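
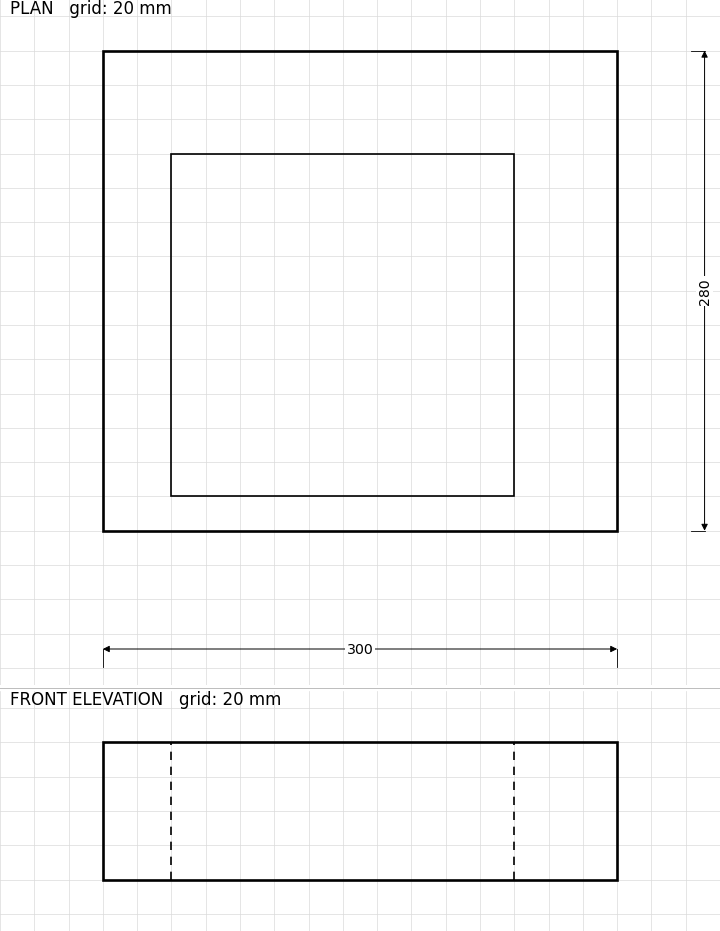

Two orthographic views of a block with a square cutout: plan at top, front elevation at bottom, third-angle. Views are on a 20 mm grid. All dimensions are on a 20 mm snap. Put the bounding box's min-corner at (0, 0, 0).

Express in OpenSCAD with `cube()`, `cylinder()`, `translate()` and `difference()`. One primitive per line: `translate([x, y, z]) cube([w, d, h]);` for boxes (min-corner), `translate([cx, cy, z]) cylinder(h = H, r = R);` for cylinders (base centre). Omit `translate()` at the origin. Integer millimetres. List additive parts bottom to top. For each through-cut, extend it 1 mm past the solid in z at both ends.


difference() {
  cube([300, 280, 80]);
  translate([40, 20, -1]) cube([200, 200, 82]);
}


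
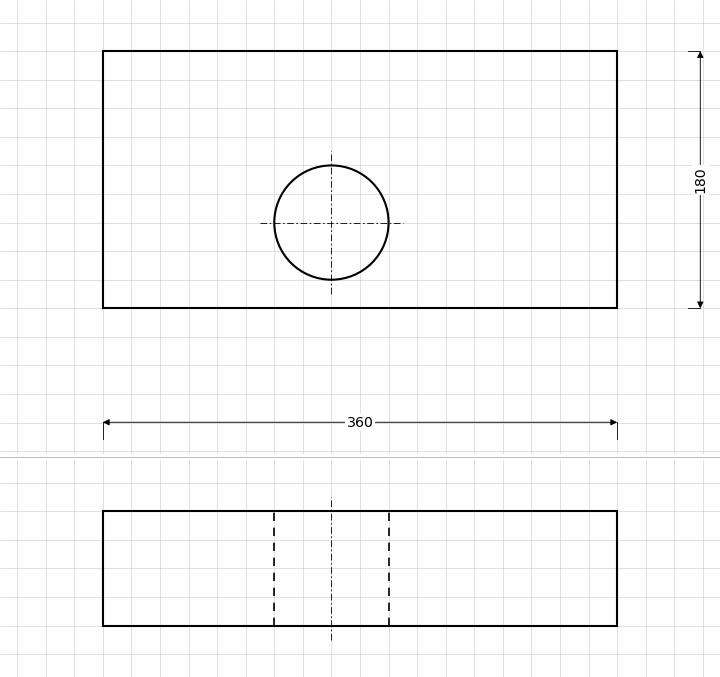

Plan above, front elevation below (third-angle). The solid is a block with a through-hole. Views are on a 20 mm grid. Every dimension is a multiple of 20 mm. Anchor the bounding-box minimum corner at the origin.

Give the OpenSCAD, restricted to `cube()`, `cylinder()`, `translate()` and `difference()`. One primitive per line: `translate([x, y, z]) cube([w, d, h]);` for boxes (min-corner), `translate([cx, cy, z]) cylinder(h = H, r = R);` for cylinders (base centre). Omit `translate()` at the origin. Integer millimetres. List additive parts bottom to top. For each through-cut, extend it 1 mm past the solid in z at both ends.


difference() {
  cube([360, 180, 80]);
  translate([160, 60, -1]) cylinder(h = 82, r = 40);
}


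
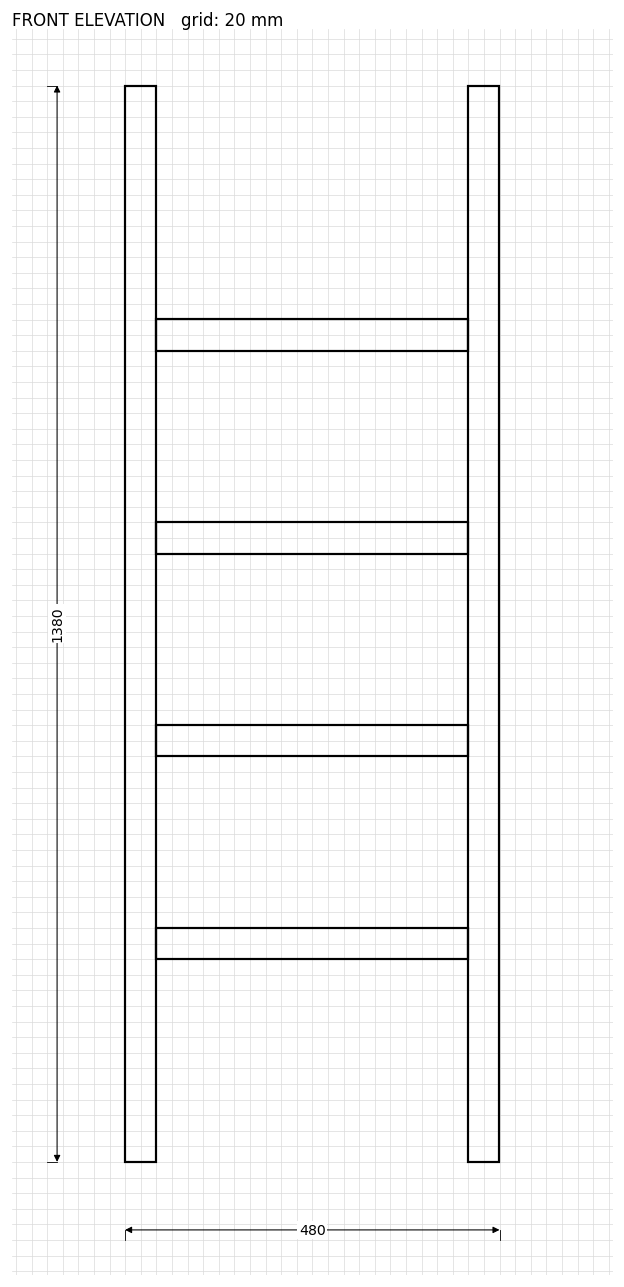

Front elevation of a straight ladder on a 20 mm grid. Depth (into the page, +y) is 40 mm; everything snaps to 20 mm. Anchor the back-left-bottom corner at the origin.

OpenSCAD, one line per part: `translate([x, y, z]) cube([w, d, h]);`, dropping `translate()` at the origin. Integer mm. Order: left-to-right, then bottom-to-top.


cube([40, 40, 1380]);
translate([40, 0, 260]) cube([400, 40, 40]);
translate([40, 0, 520]) cube([400, 40, 40]);
translate([40, 0, 780]) cube([400, 40, 40]);
translate([40, 0, 1040]) cube([400, 40, 40]);
translate([440, 0, 0]) cube([40, 40, 1380]);


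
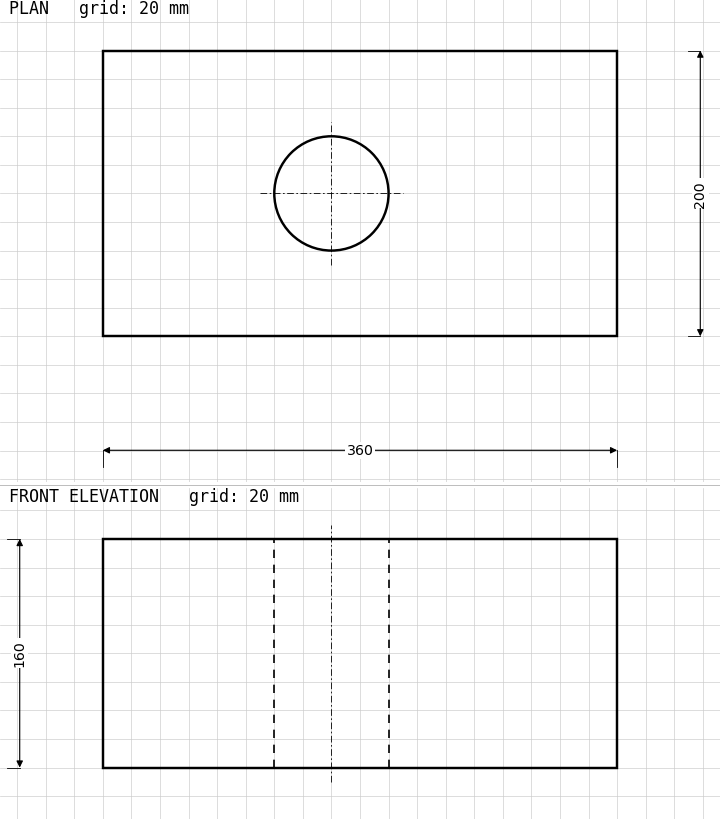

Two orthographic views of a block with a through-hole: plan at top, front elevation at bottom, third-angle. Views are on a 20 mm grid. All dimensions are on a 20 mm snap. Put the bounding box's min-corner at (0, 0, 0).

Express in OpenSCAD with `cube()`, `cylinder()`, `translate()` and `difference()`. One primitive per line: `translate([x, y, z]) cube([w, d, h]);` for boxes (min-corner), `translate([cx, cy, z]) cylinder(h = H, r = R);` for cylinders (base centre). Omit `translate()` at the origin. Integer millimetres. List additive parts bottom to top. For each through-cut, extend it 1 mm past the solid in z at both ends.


difference() {
  cube([360, 200, 160]);
  translate([160, 100, -1]) cylinder(h = 162, r = 40);
}


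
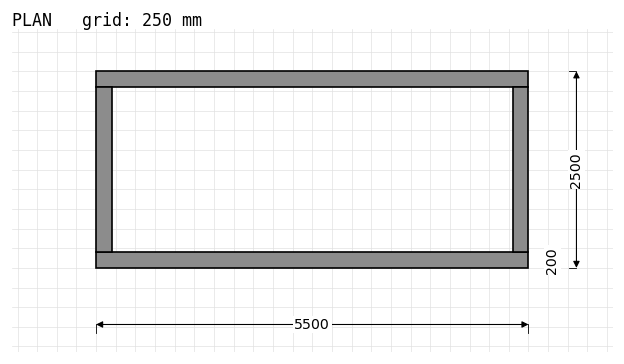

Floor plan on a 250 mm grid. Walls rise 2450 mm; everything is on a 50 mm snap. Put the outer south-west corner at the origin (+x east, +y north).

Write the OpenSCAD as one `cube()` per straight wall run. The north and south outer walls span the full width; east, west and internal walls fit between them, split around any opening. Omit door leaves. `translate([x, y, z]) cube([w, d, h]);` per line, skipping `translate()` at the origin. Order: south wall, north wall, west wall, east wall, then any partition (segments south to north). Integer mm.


cube([5500, 200, 2450]);
translate([0, 2300, 0]) cube([5500, 200, 2450]);
translate([0, 200, 0]) cube([200, 2100, 2450]);
translate([5300, 200, 0]) cube([200, 2100, 2450]);


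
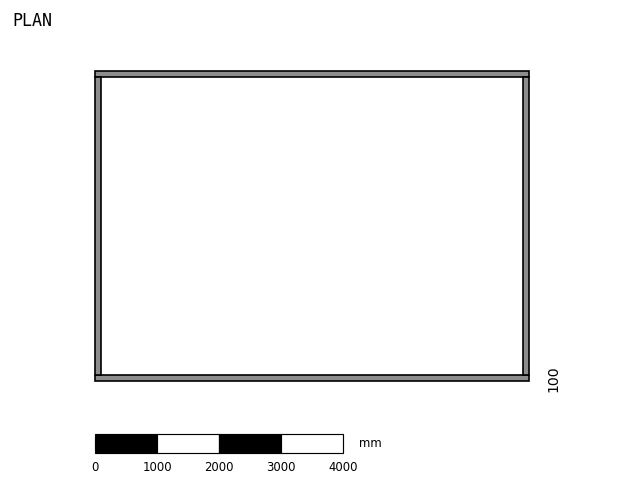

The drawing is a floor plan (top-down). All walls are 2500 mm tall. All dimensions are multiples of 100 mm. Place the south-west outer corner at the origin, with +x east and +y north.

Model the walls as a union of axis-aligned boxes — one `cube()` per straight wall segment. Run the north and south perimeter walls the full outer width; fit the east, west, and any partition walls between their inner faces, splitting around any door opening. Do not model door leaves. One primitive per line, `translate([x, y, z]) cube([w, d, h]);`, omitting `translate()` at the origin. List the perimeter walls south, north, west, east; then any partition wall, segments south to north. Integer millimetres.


cube([7000, 100, 2500]);
translate([0, 4900, 0]) cube([7000, 100, 2500]);
translate([0, 100, 0]) cube([100, 4800, 2500]);
translate([6900, 100, 0]) cube([100, 4800, 2500]);


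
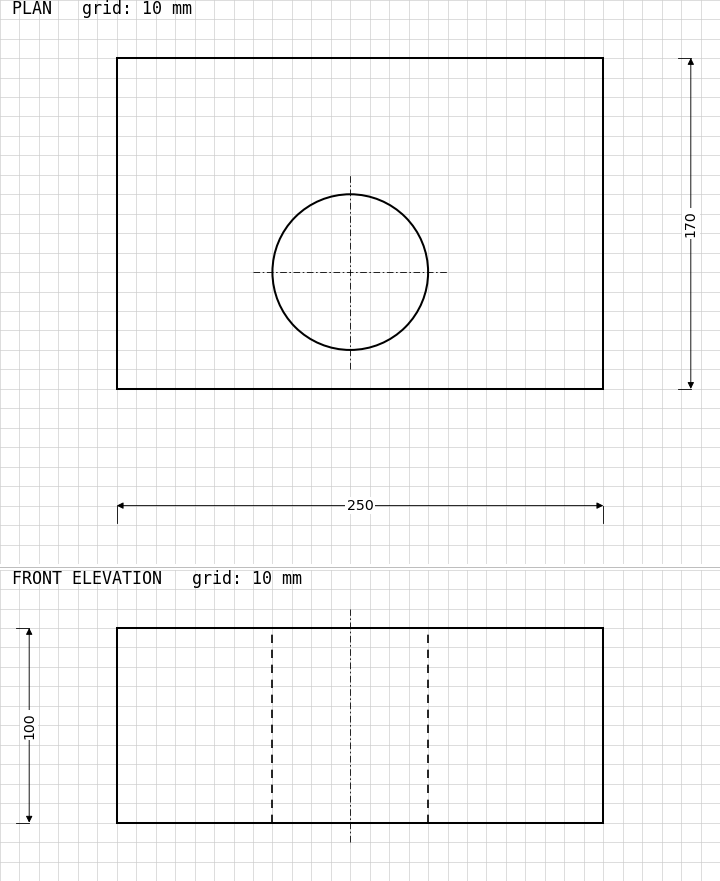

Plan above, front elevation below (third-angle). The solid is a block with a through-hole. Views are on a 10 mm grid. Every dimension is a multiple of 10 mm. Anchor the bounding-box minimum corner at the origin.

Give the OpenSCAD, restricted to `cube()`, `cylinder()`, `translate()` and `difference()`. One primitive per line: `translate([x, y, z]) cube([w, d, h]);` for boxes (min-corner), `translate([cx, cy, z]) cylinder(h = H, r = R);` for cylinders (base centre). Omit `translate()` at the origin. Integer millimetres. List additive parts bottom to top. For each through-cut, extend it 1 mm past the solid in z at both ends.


difference() {
  cube([250, 170, 100]);
  translate([120, 60, -1]) cylinder(h = 102, r = 40);
}


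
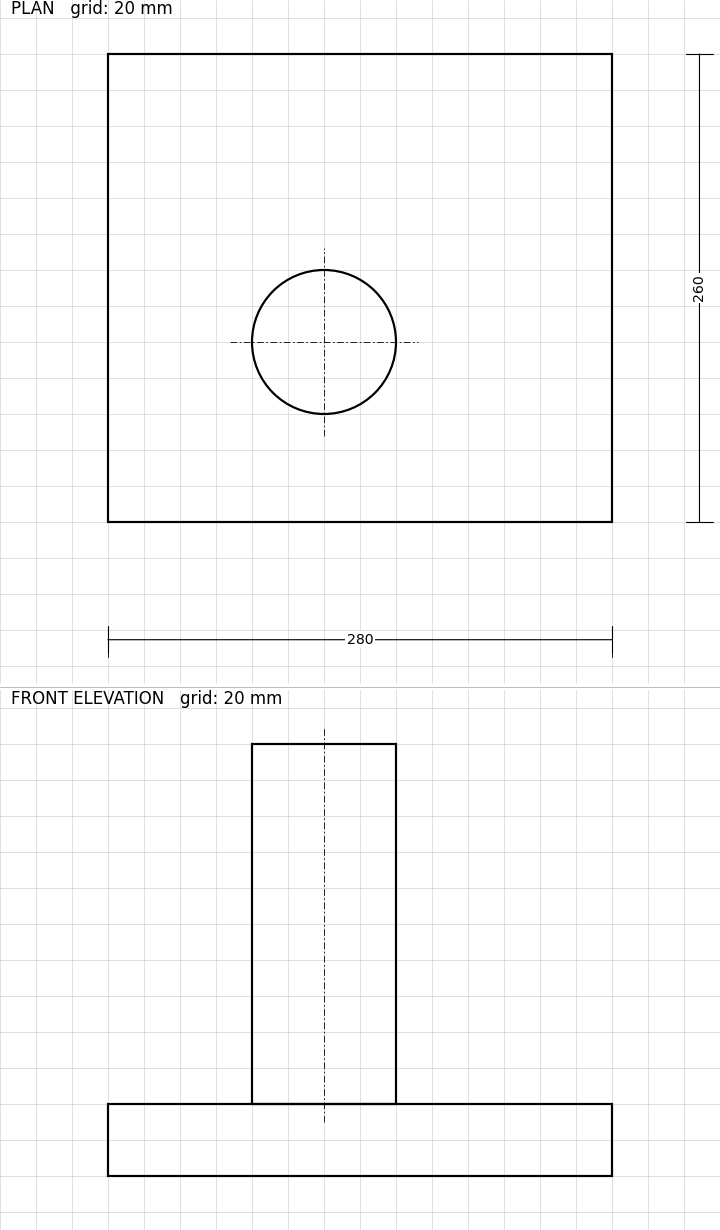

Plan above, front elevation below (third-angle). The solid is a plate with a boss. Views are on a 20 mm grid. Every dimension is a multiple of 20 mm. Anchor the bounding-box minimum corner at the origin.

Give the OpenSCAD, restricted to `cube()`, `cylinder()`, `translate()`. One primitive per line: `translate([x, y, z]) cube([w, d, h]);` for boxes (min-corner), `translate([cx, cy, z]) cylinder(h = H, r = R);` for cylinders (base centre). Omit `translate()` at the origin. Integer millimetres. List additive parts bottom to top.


cube([280, 260, 40]);
translate([120, 100, 40]) cylinder(h = 200, r = 40);


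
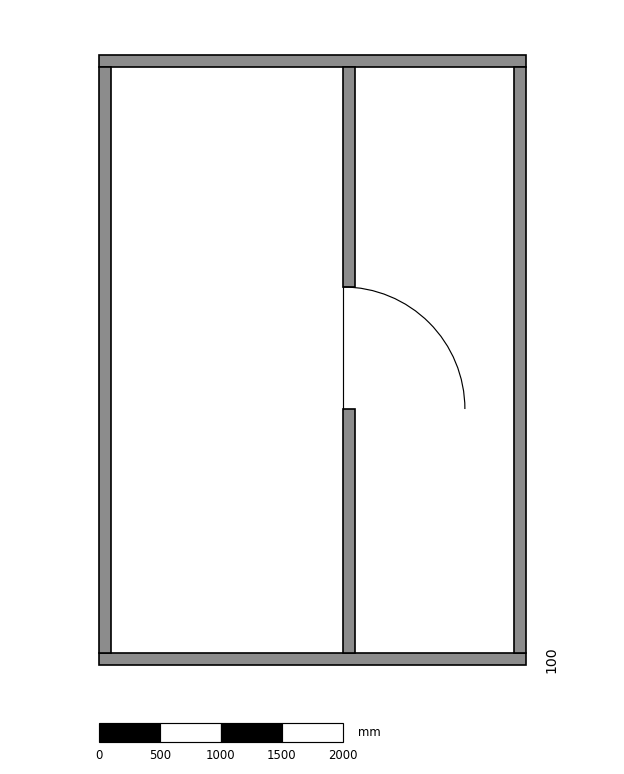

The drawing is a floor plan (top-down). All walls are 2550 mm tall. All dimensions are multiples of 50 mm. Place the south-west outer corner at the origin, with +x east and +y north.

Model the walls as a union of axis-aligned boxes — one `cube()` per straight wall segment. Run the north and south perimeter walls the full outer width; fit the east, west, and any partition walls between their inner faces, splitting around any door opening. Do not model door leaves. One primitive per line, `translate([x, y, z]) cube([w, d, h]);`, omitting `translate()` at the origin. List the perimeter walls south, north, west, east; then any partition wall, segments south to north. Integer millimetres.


cube([3500, 100, 2550]);
translate([0, 4900, 0]) cube([3500, 100, 2550]);
translate([0, 100, 0]) cube([100, 4800, 2550]);
translate([3400, 100, 0]) cube([100, 4800, 2550]);
translate([2000, 100, 0]) cube([100, 2000, 2550]);
translate([2000, 3100, 0]) cube([100, 1800, 2550]);


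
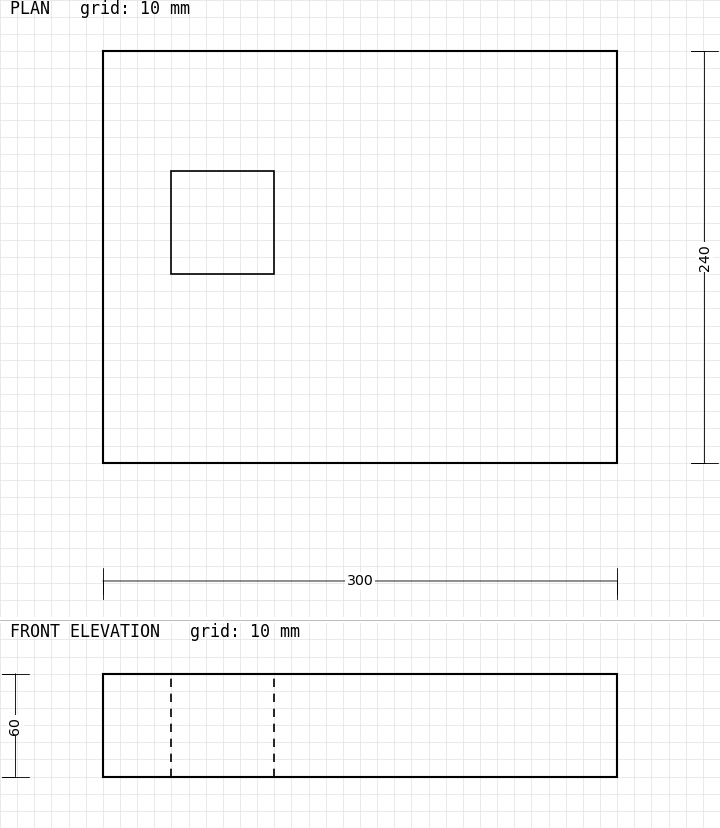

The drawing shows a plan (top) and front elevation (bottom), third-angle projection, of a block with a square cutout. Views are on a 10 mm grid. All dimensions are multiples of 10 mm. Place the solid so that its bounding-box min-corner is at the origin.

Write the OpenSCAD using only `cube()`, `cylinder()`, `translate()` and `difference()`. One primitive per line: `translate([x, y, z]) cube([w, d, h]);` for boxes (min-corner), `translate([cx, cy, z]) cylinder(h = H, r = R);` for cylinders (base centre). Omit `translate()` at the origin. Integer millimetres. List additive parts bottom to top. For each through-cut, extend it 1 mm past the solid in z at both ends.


difference() {
  cube([300, 240, 60]);
  translate([40, 110, -1]) cube([60, 60, 62]);
}


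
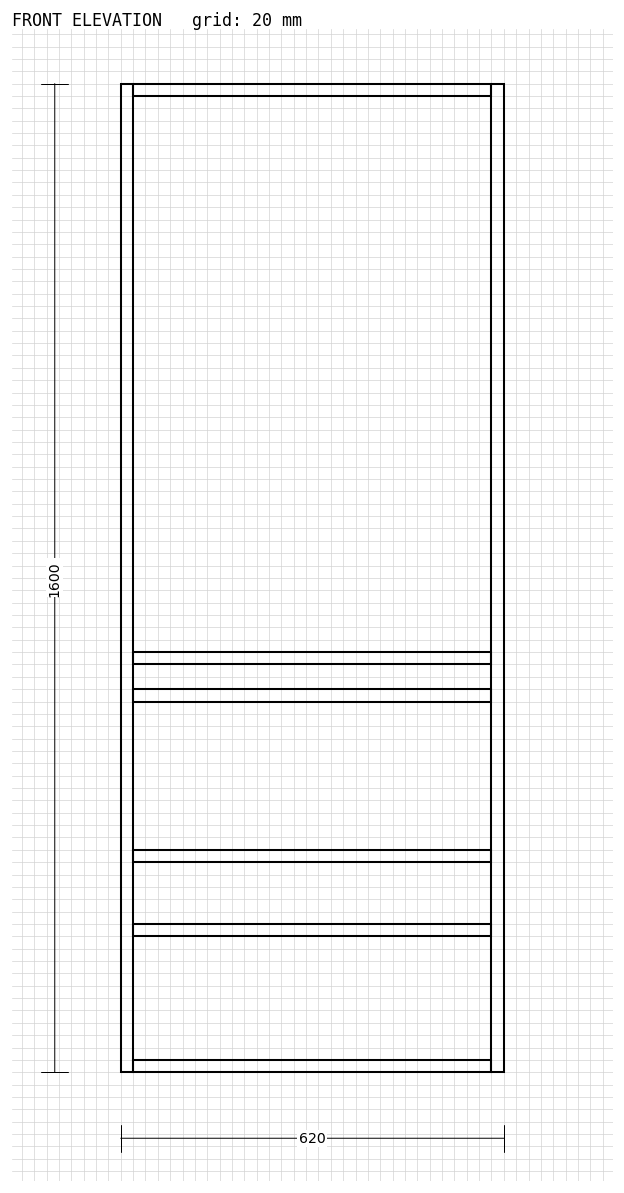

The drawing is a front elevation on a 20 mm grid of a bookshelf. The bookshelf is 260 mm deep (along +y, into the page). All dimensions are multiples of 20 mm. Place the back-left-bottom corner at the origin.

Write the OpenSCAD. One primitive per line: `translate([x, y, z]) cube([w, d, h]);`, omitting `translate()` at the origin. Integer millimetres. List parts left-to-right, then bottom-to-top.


cube([20, 260, 1600]);
translate([20, 0, 0]) cube([580, 260, 20]);
translate([20, 0, 220]) cube([580, 260, 20]);
translate([20, 0, 340]) cube([580, 260, 20]);
translate([20, 0, 600]) cube([580, 260, 20]);
translate([20, 0, 660]) cube([580, 260, 20]);
translate([20, 0, 1580]) cube([580, 260, 20]);
translate([600, 0, 0]) cube([20, 260, 1600]);


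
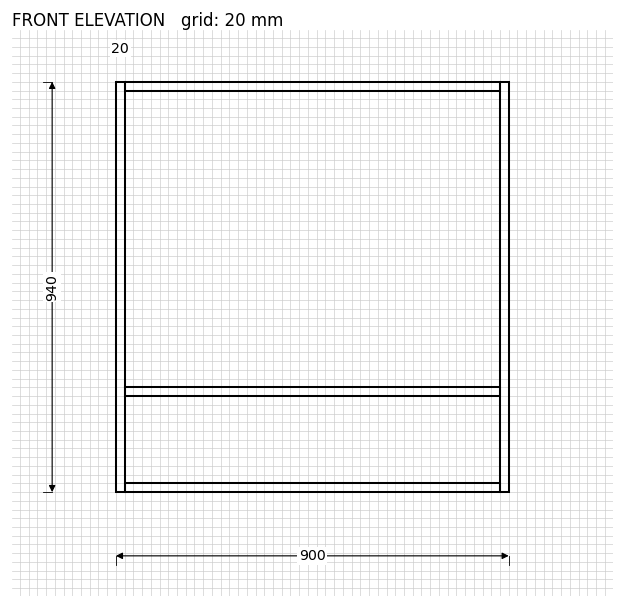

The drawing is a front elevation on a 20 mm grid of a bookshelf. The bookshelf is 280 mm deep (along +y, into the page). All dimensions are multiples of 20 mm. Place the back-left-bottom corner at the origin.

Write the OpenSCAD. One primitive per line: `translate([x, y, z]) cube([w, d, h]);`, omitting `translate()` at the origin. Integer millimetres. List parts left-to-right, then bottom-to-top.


cube([20, 280, 940]);
translate([20, 0, 0]) cube([860, 280, 20]);
translate([20, 0, 220]) cube([860, 280, 20]);
translate([20, 0, 920]) cube([860, 280, 20]);
translate([880, 0, 0]) cube([20, 280, 940]);


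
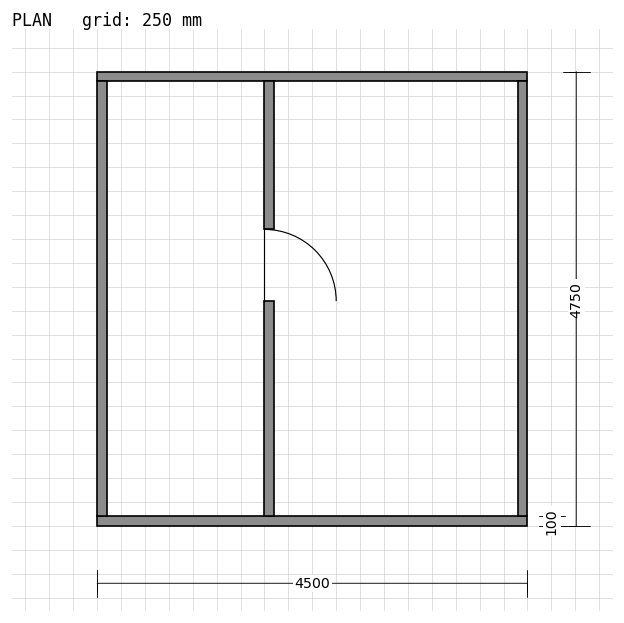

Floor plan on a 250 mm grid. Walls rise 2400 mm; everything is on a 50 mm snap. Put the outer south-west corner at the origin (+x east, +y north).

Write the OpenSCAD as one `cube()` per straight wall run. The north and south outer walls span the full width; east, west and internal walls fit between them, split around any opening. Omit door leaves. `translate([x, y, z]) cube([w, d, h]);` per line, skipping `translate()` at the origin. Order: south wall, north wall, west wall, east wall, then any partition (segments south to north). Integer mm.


cube([4500, 100, 2400]);
translate([0, 4650, 0]) cube([4500, 100, 2400]);
translate([0, 100, 0]) cube([100, 4550, 2400]);
translate([4400, 100, 0]) cube([100, 4550, 2400]);
translate([1750, 100, 0]) cube([100, 2250, 2400]);
translate([1750, 3100, 0]) cube([100, 1550, 2400]);


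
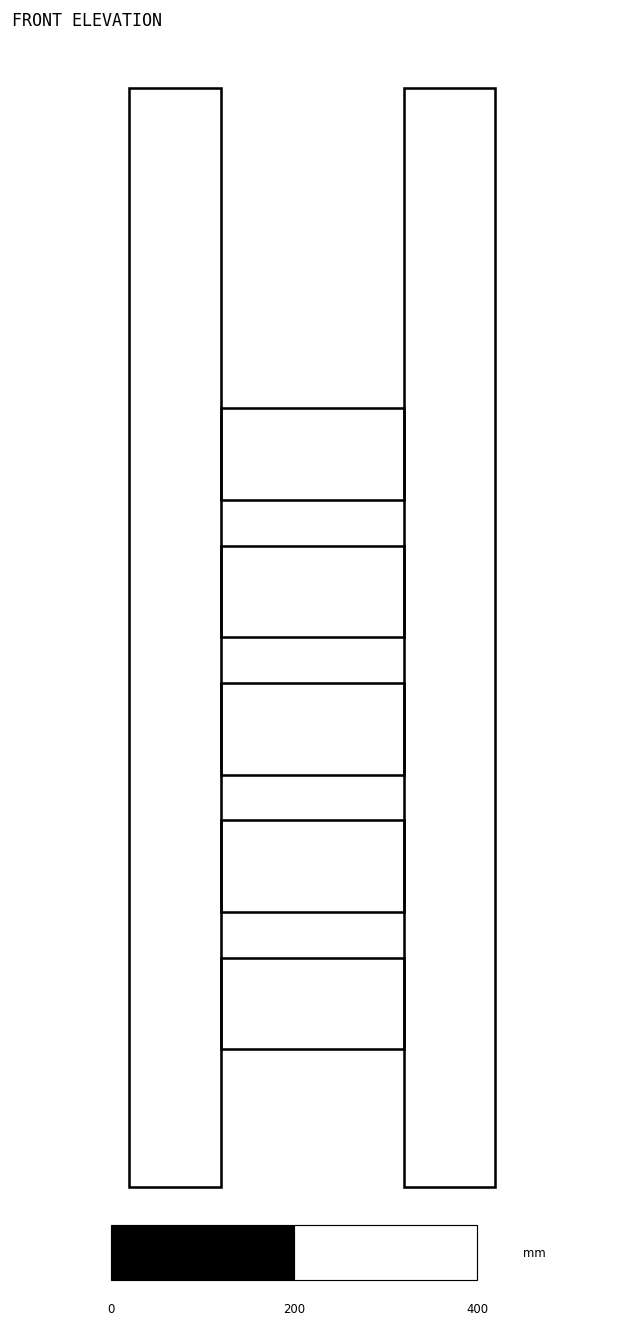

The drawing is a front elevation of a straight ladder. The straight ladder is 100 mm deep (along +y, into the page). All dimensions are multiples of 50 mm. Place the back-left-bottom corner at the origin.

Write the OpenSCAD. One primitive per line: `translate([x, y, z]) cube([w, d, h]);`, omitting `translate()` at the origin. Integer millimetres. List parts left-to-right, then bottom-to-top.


cube([100, 100, 1200]);
translate([100, 0, 150]) cube([200, 100, 100]);
translate([100, 0, 300]) cube([200, 100, 100]);
translate([100, 0, 450]) cube([200, 100, 100]);
translate([100, 0, 600]) cube([200, 100, 100]);
translate([100, 0, 750]) cube([200, 100, 100]);
translate([300, 0, 0]) cube([100, 100, 1200]);


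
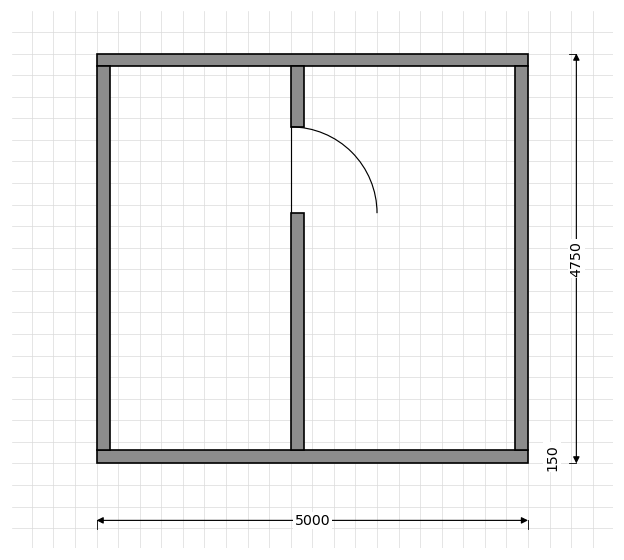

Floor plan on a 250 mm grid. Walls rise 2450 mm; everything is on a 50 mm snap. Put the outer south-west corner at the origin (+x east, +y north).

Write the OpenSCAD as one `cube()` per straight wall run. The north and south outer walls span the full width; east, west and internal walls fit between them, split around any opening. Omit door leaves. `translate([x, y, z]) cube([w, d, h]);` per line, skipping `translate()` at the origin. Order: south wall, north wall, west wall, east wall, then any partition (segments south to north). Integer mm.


cube([5000, 150, 2450]);
translate([0, 4600, 0]) cube([5000, 150, 2450]);
translate([0, 150, 0]) cube([150, 4450, 2450]);
translate([4850, 150, 0]) cube([150, 4450, 2450]);
translate([2250, 150, 0]) cube([150, 2750, 2450]);
translate([2250, 3900, 0]) cube([150, 700, 2450]);


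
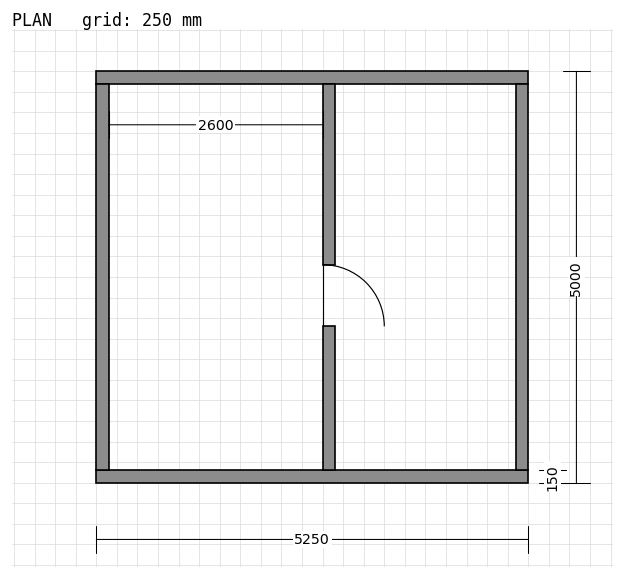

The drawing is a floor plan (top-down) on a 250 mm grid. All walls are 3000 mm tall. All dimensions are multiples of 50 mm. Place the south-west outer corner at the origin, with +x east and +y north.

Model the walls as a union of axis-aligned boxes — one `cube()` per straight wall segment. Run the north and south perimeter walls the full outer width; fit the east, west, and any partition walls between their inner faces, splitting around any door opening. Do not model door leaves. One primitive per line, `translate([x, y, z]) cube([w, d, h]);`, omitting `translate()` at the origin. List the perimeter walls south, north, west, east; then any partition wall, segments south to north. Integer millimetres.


cube([5250, 150, 3000]);
translate([0, 4850, 0]) cube([5250, 150, 3000]);
translate([0, 150, 0]) cube([150, 4700, 3000]);
translate([5100, 150, 0]) cube([150, 4700, 3000]);
translate([2750, 150, 0]) cube([150, 1750, 3000]);
translate([2750, 2650, 0]) cube([150, 2200, 3000]);


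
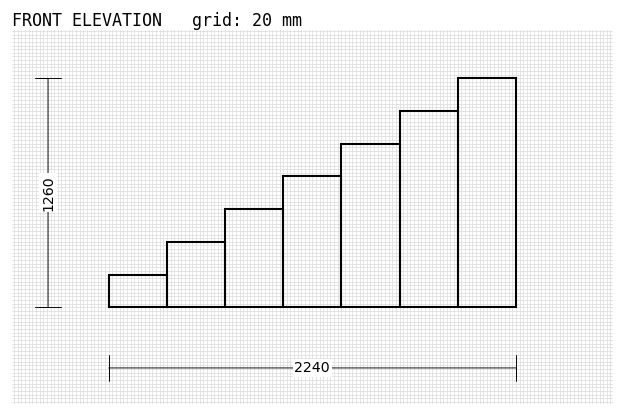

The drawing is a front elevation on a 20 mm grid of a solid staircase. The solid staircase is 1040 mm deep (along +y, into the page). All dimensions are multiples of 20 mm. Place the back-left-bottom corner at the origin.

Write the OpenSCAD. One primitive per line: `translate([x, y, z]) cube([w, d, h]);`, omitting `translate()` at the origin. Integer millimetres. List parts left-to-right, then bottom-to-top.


cube([320, 1040, 180]);
translate([320, 0, 0]) cube([320, 1040, 360]);
translate([640, 0, 0]) cube([320, 1040, 540]);
translate([960, 0, 0]) cube([320, 1040, 720]);
translate([1280, 0, 0]) cube([320, 1040, 900]);
translate([1600, 0, 0]) cube([320, 1040, 1080]);
translate([1920, 0, 0]) cube([320, 1040, 1260]);


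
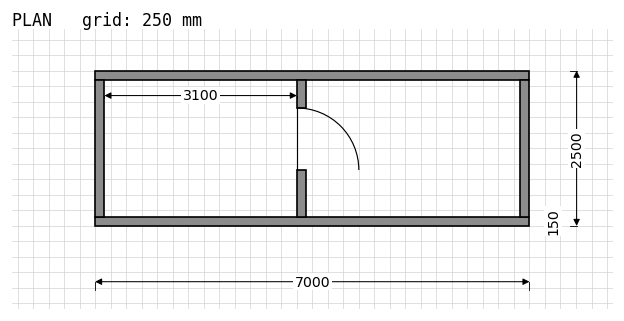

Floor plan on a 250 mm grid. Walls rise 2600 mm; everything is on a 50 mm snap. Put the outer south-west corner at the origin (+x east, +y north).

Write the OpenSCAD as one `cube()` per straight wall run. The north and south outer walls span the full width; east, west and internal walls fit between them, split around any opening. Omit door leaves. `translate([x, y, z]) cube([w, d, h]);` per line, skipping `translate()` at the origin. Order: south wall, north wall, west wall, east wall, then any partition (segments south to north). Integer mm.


cube([7000, 150, 2600]);
translate([0, 2350, 0]) cube([7000, 150, 2600]);
translate([0, 150, 0]) cube([150, 2200, 2600]);
translate([6850, 150, 0]) cube([150, 2200, 2600]);
translate([3250, 150, 0]) cube([150, 750, 2600]);
translate([3250, 1900, 0]) cube([150, 450, 2600]);


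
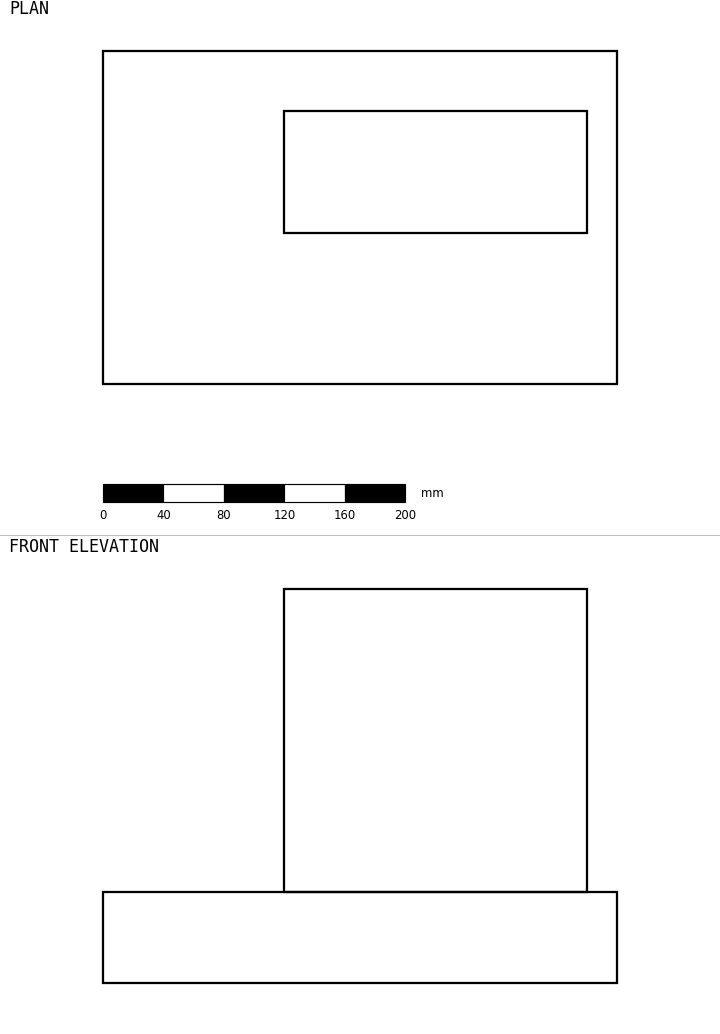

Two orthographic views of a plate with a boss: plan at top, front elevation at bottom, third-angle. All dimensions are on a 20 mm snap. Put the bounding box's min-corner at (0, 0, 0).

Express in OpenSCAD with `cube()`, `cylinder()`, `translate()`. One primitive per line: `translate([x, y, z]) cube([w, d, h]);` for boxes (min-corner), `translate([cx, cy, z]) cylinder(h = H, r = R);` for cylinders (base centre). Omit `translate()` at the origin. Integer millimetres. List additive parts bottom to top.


cube([340, 220, 60]);
translate([120, 100, 60]) cube([200, 80, 200]);


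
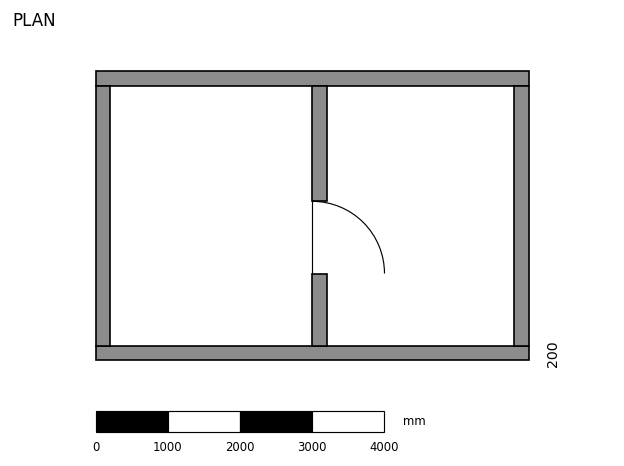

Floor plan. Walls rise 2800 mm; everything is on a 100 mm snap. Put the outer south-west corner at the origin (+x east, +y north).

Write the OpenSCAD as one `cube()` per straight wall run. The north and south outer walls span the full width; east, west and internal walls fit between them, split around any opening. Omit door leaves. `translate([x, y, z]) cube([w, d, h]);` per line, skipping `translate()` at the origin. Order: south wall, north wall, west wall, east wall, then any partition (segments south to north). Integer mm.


cube([6000, 200, 2800]);
translate([0, 3800, 0]) cube([6000, 200, 2800]);
translate([0, 200, 0]) cube([200, 3600, 2800]);
translate([5800, 200, 0]) cube([200, 3600, 2800]);
translate([3000, 200, 0]) cube([200, 1000, 2800]);
translate([3000, 2200, 0]) cube([200, 1600, 2800]);


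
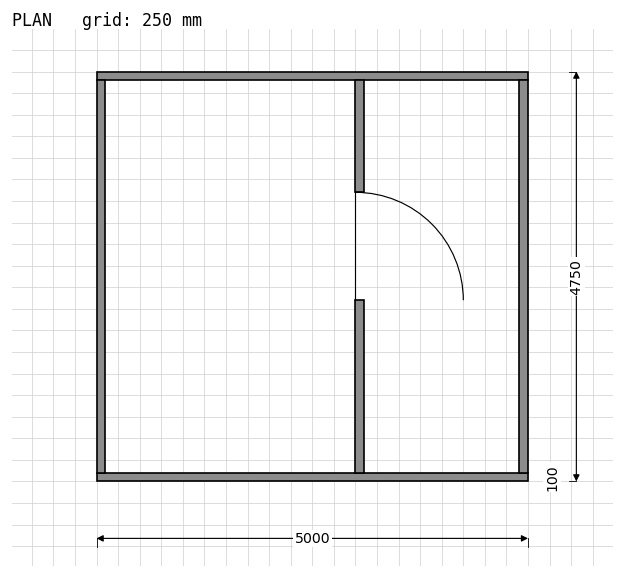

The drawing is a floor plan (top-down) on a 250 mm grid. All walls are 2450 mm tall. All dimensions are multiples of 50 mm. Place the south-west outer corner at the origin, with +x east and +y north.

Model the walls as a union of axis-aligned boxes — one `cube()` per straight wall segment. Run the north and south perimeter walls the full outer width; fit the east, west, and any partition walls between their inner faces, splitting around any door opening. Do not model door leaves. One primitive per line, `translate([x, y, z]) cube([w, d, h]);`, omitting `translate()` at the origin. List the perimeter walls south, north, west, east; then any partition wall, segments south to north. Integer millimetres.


cube([5000, 100, 2450]);
translate([0, 4650, 0]) cube([5000, 100, 2450]);
translate([0, 100, 0]) cube([100, 4550, 2450]);
translate([4900, 100, 0]) cube([100, 4550, 2450]);
translate([3000, 100, 0]) cube([100, 2000, 2450]);
translate([3000, 3350, 0]) cube([100, 1300, 2450]);


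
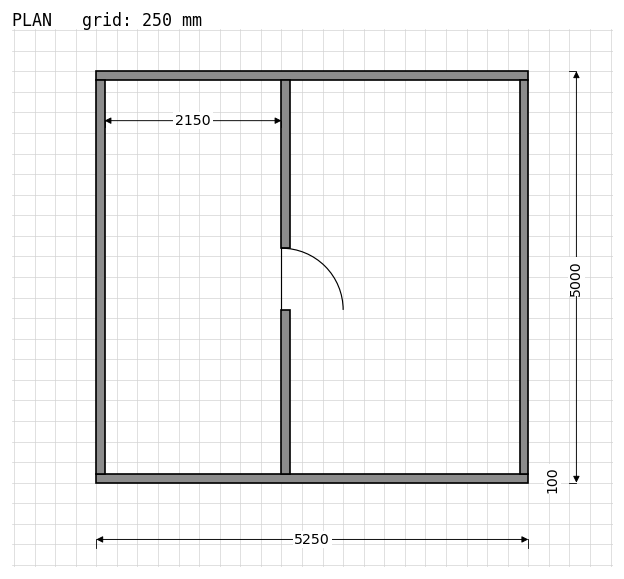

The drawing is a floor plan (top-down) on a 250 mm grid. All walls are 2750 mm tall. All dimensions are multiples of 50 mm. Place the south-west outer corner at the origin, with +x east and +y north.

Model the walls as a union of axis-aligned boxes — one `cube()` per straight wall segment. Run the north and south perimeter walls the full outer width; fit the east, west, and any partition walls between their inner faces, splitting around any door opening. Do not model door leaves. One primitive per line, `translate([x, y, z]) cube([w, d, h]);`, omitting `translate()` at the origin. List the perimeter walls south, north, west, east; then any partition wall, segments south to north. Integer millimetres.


cube([5250, 100, 2750]);
translate([0, 4900, 0]) cube([5250, 100, 2750]);
translate([0, 100, 0]) cube([100, 4800, 2750]);
translate([5150, 100, 0]) cube([100, 4800, 2750]);
translate([2250, 100, 0]) cube([100, 2000, 2750]);
translate([2250, 2850, 0]) cube([100, 2050, 2750]);


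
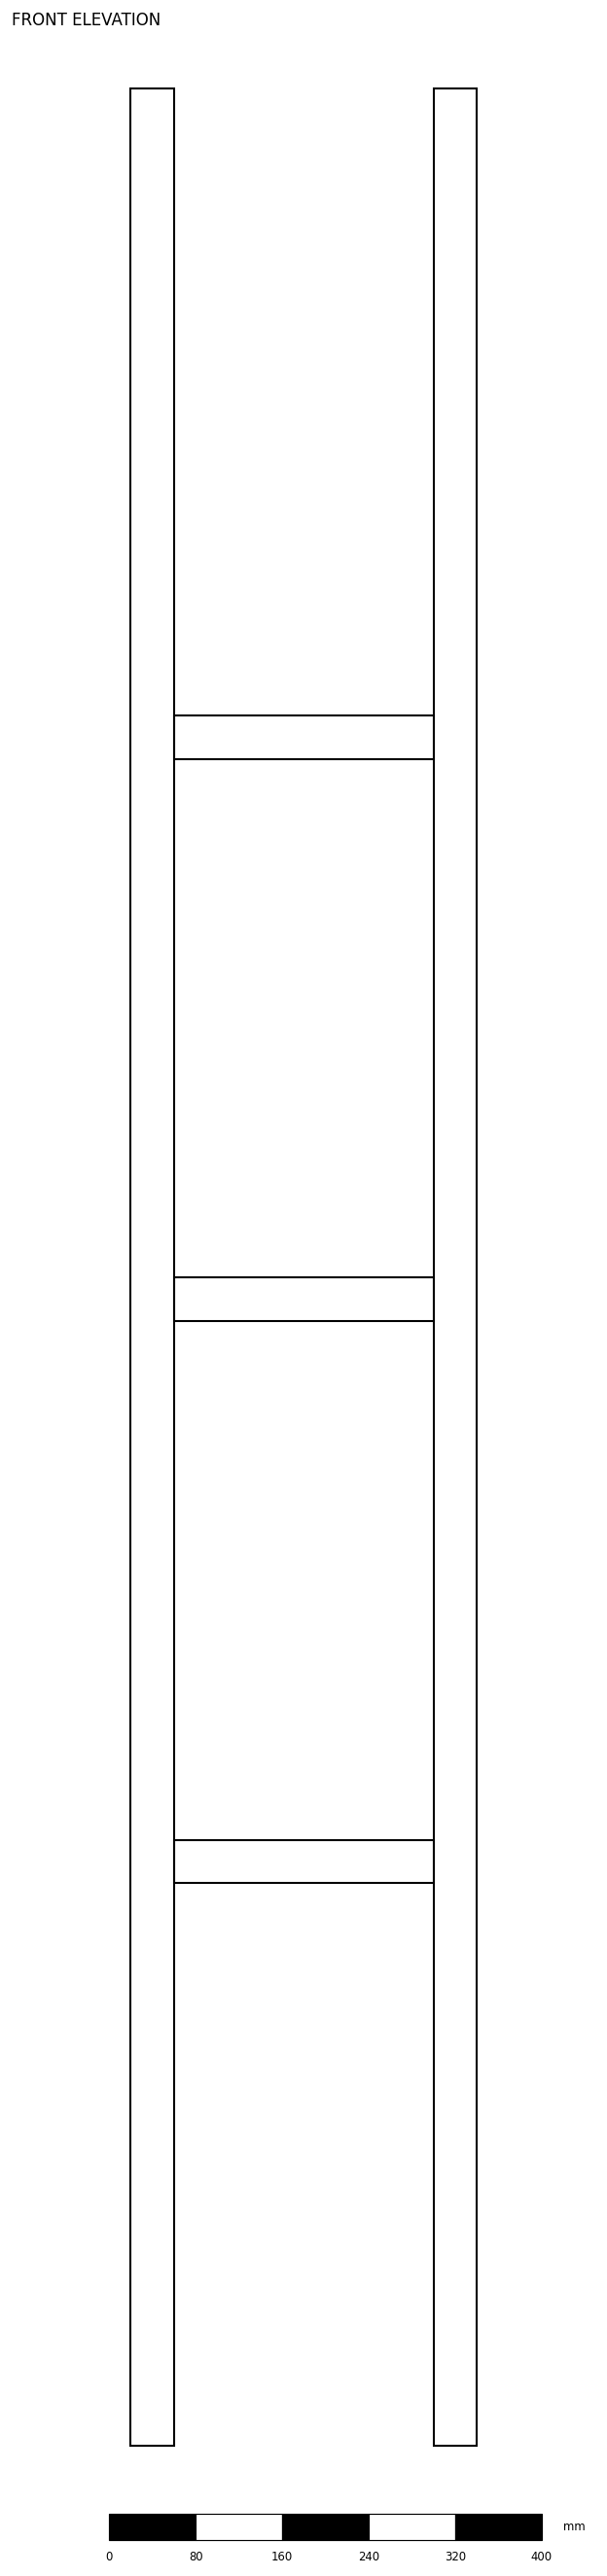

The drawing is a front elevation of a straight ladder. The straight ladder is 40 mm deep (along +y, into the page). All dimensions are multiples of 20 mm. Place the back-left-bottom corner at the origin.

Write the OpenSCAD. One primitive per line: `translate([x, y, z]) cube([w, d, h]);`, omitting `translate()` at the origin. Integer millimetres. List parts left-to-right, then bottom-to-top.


cube([40, 40, 2180]);
translate([40, 0, 520]) cube([240, 40, 40]);
translate([40, 0, 1040]) cube([240, 40, 40]);
translate([40, 0, 1560]) cube([240, 40, 40]);
translate([280, 0, 0]) cube([40, 40, 2180]);


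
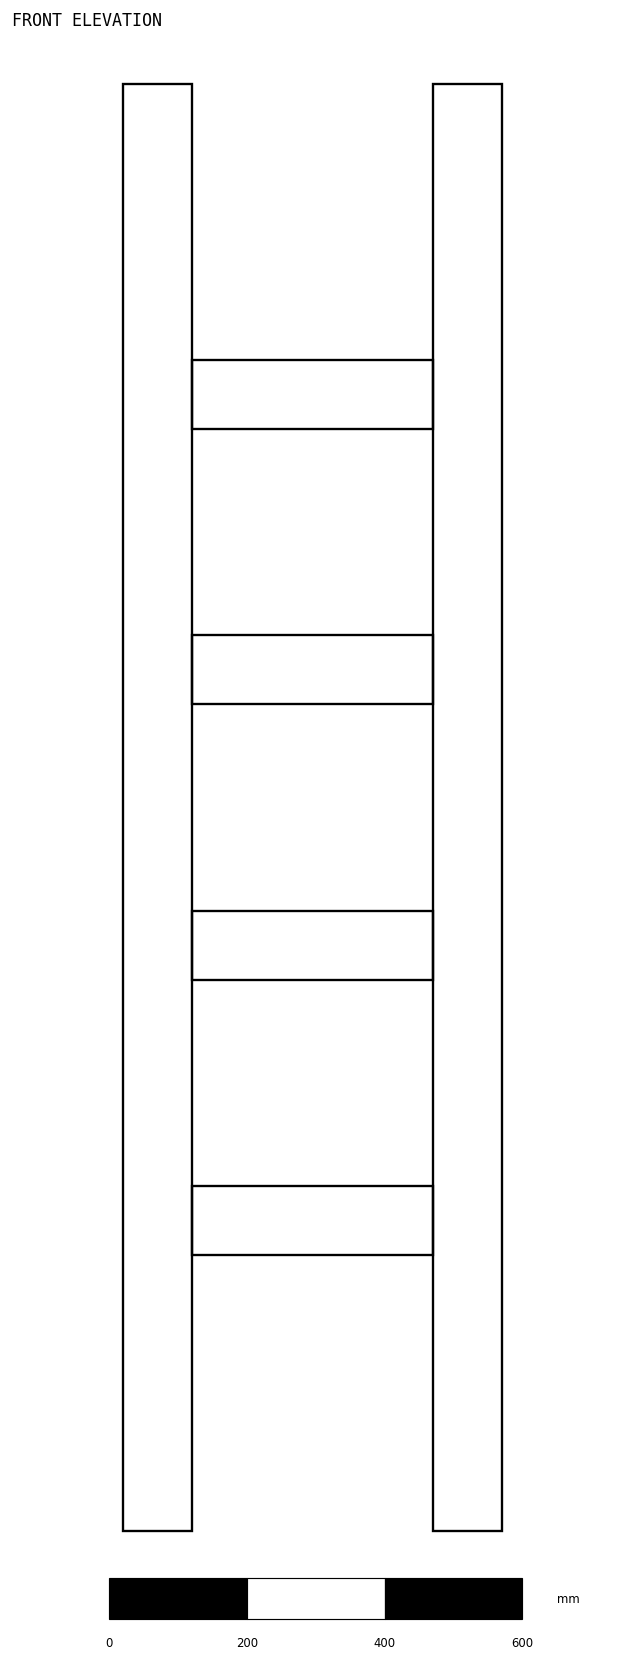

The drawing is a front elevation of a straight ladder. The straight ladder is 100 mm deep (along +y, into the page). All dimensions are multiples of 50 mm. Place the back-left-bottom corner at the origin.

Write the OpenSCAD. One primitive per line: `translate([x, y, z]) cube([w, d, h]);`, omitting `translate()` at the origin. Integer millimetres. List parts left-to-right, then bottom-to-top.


cube([100, 100, 2100]);
translate([100, 0, 400]) cube([350, 100, 100]);
translate([100, 0, 800]) cube([350, 100, 100]);
translate([100, 0, 1200]) cube([350, 100, 100]);
translate([100, 0, 1600]) cube([350, 100, 100]);
translate([450, 0, 0]) cube([100, 100, 2100]);


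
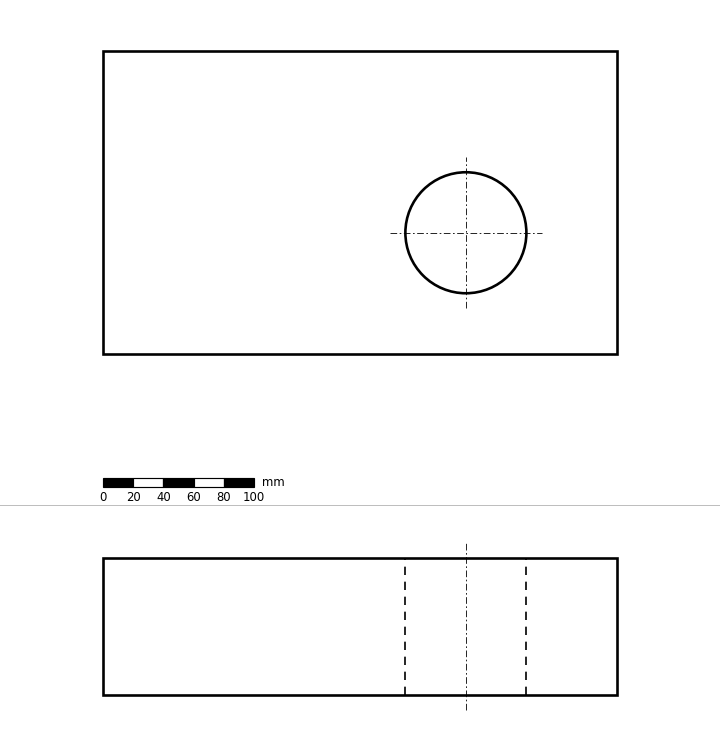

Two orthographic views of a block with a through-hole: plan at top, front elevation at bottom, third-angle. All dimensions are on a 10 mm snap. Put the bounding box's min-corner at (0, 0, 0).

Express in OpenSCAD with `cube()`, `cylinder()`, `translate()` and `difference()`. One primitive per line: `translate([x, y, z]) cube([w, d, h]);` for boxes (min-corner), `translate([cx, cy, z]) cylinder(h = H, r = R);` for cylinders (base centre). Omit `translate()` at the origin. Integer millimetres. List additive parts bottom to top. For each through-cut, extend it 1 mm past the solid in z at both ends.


difference() {
  cube([340, 200, 90]);
  translate([240, 80, -1]) cylinder(h = 92, r = 40);
}


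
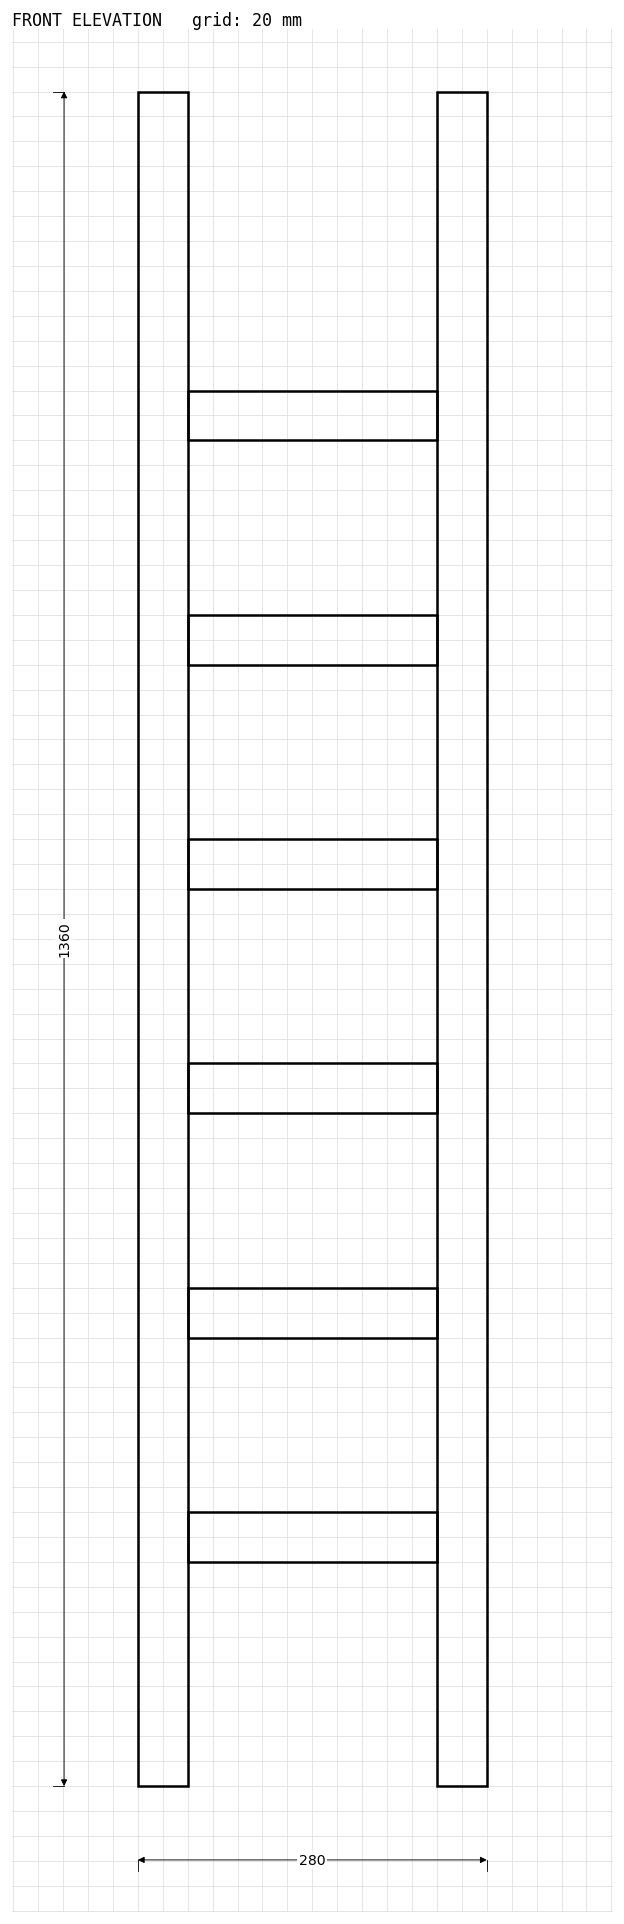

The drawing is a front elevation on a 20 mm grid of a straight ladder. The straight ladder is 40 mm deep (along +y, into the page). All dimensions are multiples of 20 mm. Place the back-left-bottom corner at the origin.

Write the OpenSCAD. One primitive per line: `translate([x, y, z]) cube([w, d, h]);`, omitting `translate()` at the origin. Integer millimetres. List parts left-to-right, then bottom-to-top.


cube([40, 40, 1360]);
translate([40, 0, 180]) cube([200, 40, 40]);
translate([40, 0, 360]) cube([200, 40, 40]);
translate([40, 0, 540]) cube([200, 40, 40]);
translate([40, 0, 720]) cube([200, 40, 40]);
translate([40, 0, 900]) cube([200, 40, 40]);
translate([40, 0, 1080]) cube([200, 40, 40]);
translate([240, 0, 0]) cube([40, 40, 1360]);


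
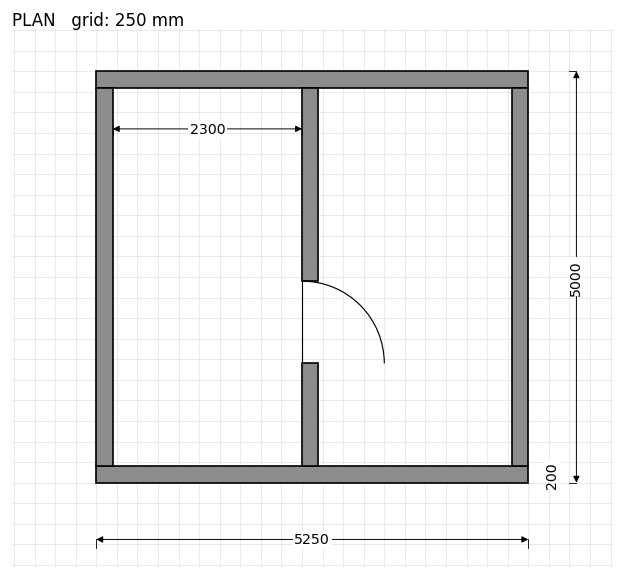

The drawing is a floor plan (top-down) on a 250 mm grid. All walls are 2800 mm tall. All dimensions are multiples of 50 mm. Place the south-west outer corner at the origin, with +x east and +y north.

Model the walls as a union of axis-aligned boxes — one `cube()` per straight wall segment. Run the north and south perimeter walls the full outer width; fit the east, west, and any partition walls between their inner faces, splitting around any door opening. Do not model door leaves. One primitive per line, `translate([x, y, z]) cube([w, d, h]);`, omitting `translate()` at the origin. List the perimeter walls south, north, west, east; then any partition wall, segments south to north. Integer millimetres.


cube([5250, 200, 2800]);
translate([0, 4800, 0]) cube([5250, 200, 2800]);
translate([0, 200, 0]) cube([200, 4600, 2800]);
translate([5050, 200, 0]) cube([200, 4600, 2800]);
translate([2500, 200, 0]) cube([200, 1250, 2800]);
translate([2500, 2450, 0]) cube([200, 2350, 2800]);


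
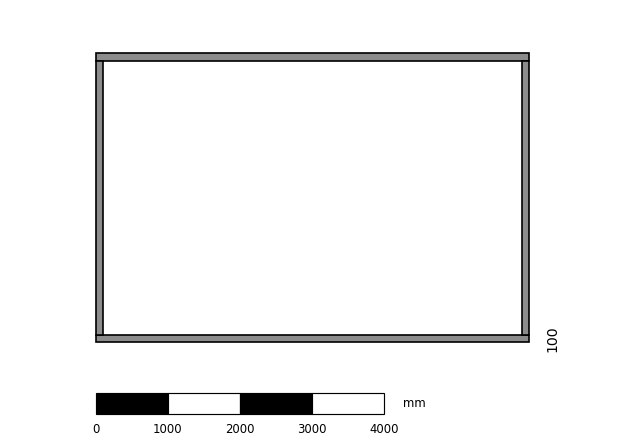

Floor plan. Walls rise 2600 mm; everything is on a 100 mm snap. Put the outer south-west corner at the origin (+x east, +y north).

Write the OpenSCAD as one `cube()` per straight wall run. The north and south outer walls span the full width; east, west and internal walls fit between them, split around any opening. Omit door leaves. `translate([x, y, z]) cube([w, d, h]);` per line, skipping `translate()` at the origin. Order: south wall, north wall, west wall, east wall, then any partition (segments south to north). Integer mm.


cube([6000, 100, 2600]);
translate([0, 3900, 0]) cube([6000, 100, 2600]);
translate([0, 100, 0]) cube([100, 3800, 2600]);
translate([5900, 100, 0]) cube([100, 3800, 2600]);


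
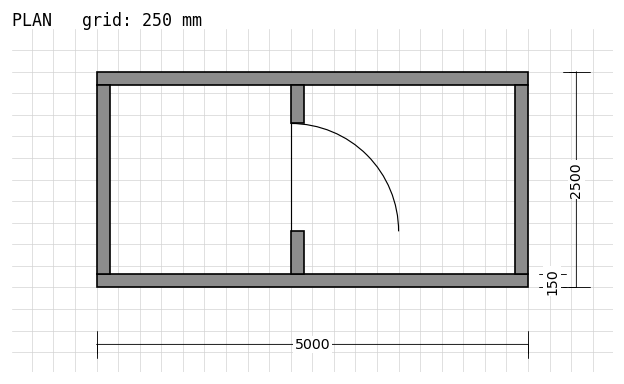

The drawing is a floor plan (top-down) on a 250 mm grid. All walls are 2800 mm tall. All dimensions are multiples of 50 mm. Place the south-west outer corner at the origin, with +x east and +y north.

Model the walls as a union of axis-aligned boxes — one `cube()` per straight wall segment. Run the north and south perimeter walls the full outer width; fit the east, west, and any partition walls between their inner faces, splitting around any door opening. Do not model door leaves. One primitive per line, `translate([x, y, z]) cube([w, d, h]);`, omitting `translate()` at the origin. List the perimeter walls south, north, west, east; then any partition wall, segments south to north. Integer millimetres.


cube([5000, 150, 2800]);
translate([0, 2350, 0]) cube([5000, 150, 2800]);
translate([0, 150, 0]) cube([150, 2200, 2800]);
translate([4850, 150, 0]) cube([150, 2200, 2800]);
translate([2250, 150, 0]) cube([150, 500, 2800]);
translate([2250, 1900, 0]) cube([150, 450, 2800]);


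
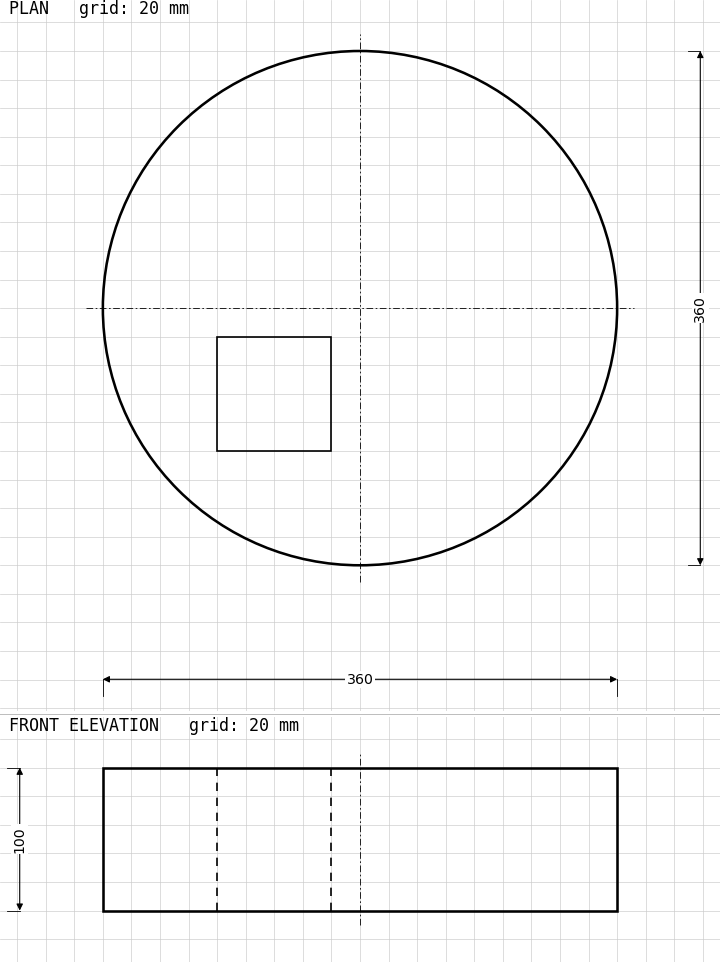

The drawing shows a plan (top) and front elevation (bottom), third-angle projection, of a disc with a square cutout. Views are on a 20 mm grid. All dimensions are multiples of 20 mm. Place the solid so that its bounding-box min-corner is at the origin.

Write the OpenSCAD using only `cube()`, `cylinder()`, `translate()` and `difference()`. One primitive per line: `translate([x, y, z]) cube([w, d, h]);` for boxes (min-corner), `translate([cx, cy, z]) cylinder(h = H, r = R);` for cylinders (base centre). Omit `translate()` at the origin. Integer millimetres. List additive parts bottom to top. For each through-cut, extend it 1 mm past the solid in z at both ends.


difference() {
  translate([180, 180, 0]) cylinder(h = 100, r = 180);
  translate([80, 80, -1]) cube([80, 80, 102]);
}


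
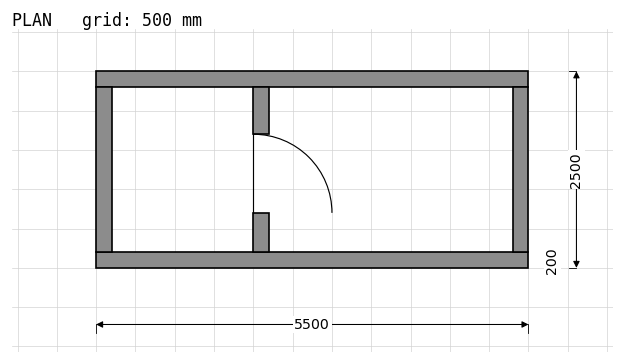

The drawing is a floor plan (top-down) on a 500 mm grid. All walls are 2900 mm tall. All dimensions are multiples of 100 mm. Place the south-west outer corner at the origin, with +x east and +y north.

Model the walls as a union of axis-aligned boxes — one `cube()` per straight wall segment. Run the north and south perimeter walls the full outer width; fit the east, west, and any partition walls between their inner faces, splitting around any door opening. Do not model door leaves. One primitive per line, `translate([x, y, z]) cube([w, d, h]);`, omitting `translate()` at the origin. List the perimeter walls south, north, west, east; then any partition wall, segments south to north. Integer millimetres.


cube([5500, 200, 2900]);
translate([0, 2300, 0]) cube([5500, 200, 2900]);
translate([0, 200, 0]) cube([200, 2100, 2900]);
translate([5300, 200, 0]) cube([200, 2100, 2900]);
translate([2000, 200, 0]) cube([200, 500, 2900]);
translate([2000, 1700, 0]) cube([200, 600, 2900]);


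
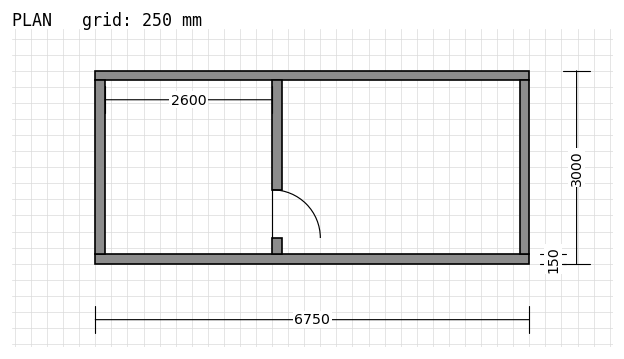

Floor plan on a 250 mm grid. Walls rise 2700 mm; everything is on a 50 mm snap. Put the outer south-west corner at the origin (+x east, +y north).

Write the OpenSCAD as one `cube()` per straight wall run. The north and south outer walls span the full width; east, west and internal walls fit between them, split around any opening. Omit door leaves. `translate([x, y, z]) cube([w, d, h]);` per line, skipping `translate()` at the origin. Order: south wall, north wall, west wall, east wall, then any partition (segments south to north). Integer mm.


cube([6750, 150, 2700]);
translate([0, 2850, 0]) cube([6750, 150, 2700]);
translate([0, 150, 0]) cube([150, 2700, 2700]);
translate([6600, 150, 0]) cube([150, 2700, 2700]);
translate([2750, 150, 0]) cube([150, 250, 2700]);
translate([2750, 1150, 0]) cube([150, 1700, 2700]);


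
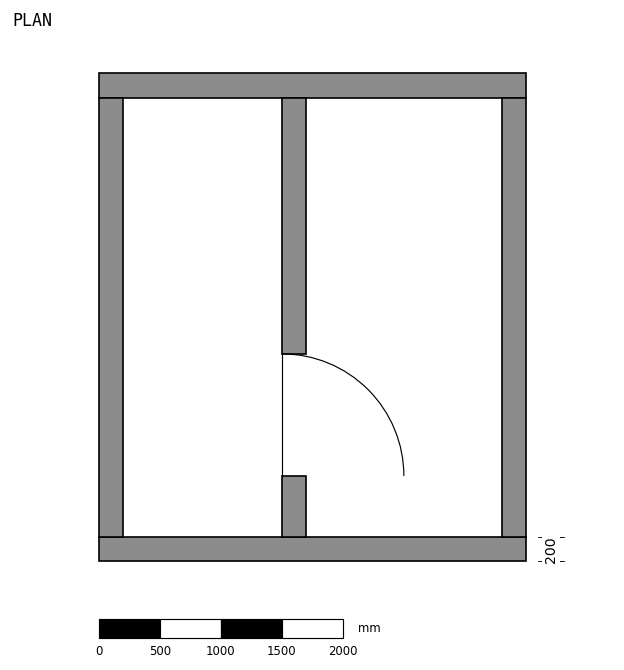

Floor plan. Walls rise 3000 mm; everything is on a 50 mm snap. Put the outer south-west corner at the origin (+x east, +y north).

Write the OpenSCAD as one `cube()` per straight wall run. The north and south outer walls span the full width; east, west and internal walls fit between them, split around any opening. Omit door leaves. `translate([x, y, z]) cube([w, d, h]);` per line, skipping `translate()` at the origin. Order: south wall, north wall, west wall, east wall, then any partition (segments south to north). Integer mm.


cube([3500, 200, 3000]);
translate([0, 3800, 0]) cube([3500, 200, 3000]);
translate([0, 200, 0]) cube([200, 3600, 3000]);
translate([3300, 200, 0]) cube([200, 3600, 3000]);
translate([1500, 200, 0]) cube([200, 500, 3000]);
translate([1500, 1700, 0]) cube([200, 2100, 3000]);


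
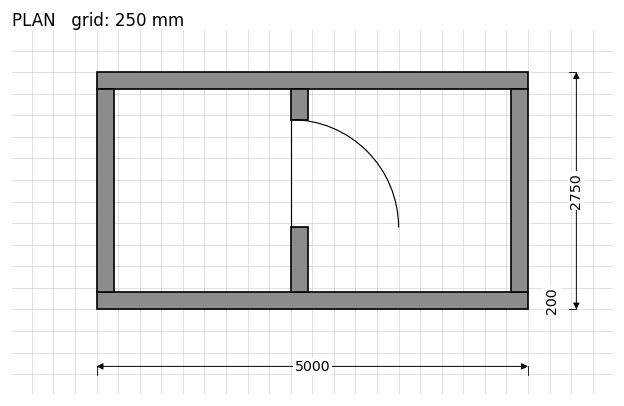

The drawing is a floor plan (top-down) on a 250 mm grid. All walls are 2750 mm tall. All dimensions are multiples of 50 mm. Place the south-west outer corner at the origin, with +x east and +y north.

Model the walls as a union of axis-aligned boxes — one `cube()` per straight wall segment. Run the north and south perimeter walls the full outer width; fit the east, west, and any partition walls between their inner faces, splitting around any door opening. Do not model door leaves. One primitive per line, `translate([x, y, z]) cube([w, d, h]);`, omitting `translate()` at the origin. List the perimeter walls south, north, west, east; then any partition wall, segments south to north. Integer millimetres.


cube([5000, 200, 2750]);
translate([0, 2550, 0]) cube([5000, 200, 2750]);
translate([0, 200, 0]) cube([200, 2350, 2750]);
translate([4800, 200, 0]) cube([200, 2350, 2750]);
translate([2250, 200, 0]) cube([200, 750, 2750]);
translate([2250, 2200, 0]) cube([200, 350, 2750]);


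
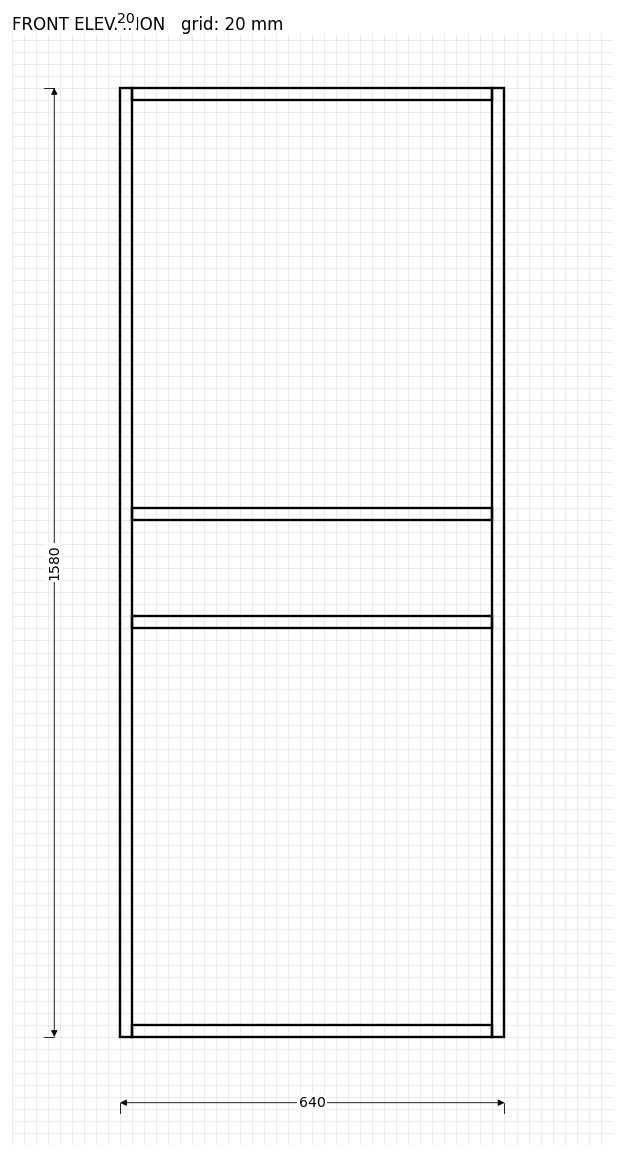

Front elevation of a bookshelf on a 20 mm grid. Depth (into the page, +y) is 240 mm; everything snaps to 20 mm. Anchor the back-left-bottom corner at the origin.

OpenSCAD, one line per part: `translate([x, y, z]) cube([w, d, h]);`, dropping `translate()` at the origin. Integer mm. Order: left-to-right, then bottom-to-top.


cube([20, 240, 1580]);
translate([20, 0, 0]) cube([600, 240, 20]);
translate([20, 0, 680]) cube([600, 240, 20]);
translate([20, 0, 860]) cube([600, 240, 20]);
translate([20, 0, 1560]) cube([600, 240, 20]);
translate([620, 0, 0]) cube([20, 240, 1580]);


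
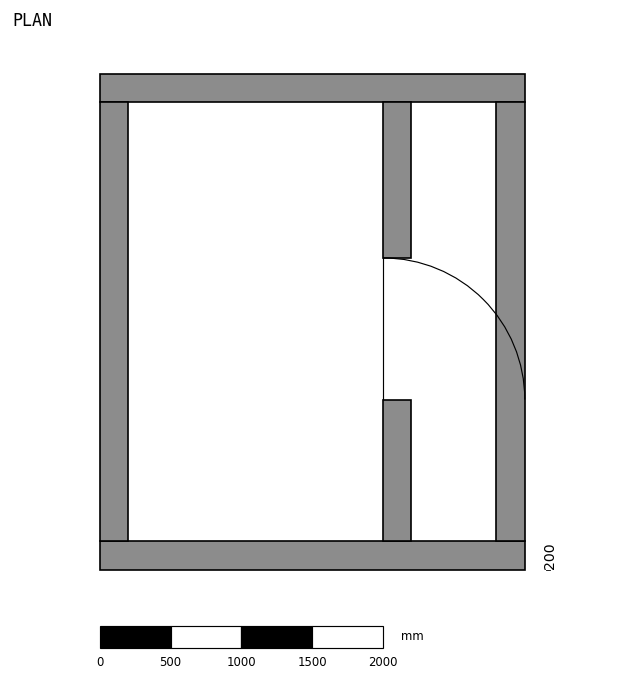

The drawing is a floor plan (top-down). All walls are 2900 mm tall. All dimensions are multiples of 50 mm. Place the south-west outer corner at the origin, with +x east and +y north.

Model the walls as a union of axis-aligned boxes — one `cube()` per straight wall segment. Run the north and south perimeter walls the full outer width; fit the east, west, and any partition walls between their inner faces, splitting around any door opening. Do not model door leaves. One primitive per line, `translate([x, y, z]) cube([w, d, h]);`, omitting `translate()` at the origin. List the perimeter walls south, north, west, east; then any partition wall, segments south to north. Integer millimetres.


cube([3000, 200, 2900]);
translate([0, 3300, 0]) cube([3000, 200, 2900]);
translate([0, 200, 0]) cube([200, 3100, 2900]);
translate([2800, 200, 0]) cube([200, 3100, 2900]);
translate([2000, 200, 0]) cube([200, 1000, 2900]);
translate([2000, 2200, 0]) cube([200, 1100, 2900]);


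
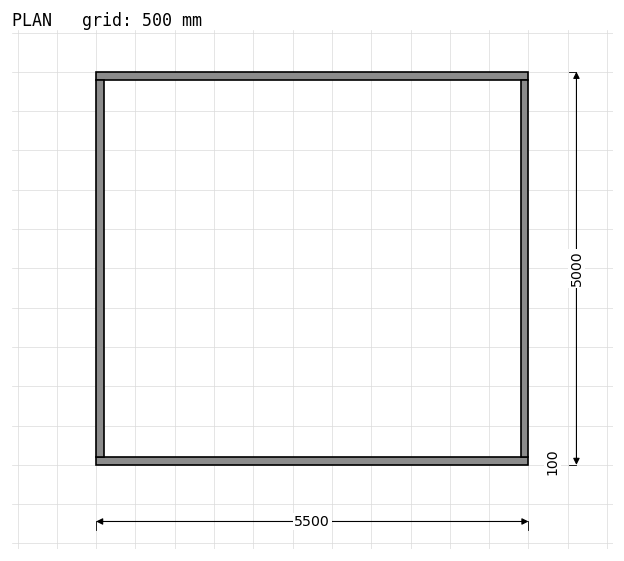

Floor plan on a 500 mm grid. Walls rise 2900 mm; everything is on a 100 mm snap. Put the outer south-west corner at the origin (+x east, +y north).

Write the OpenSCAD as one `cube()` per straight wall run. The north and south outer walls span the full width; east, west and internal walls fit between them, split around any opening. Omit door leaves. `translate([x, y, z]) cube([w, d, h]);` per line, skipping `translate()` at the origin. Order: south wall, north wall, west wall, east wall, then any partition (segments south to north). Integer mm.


cube([5500, 100, 2900]);
translate([0, 4900, 0]) cube([5500, 100, 2900]);
translate([0, 100, 0]) cube([100, 4800, 2900]);
translate([5400, 100, 0]) cube([100, 4800, 2900]);


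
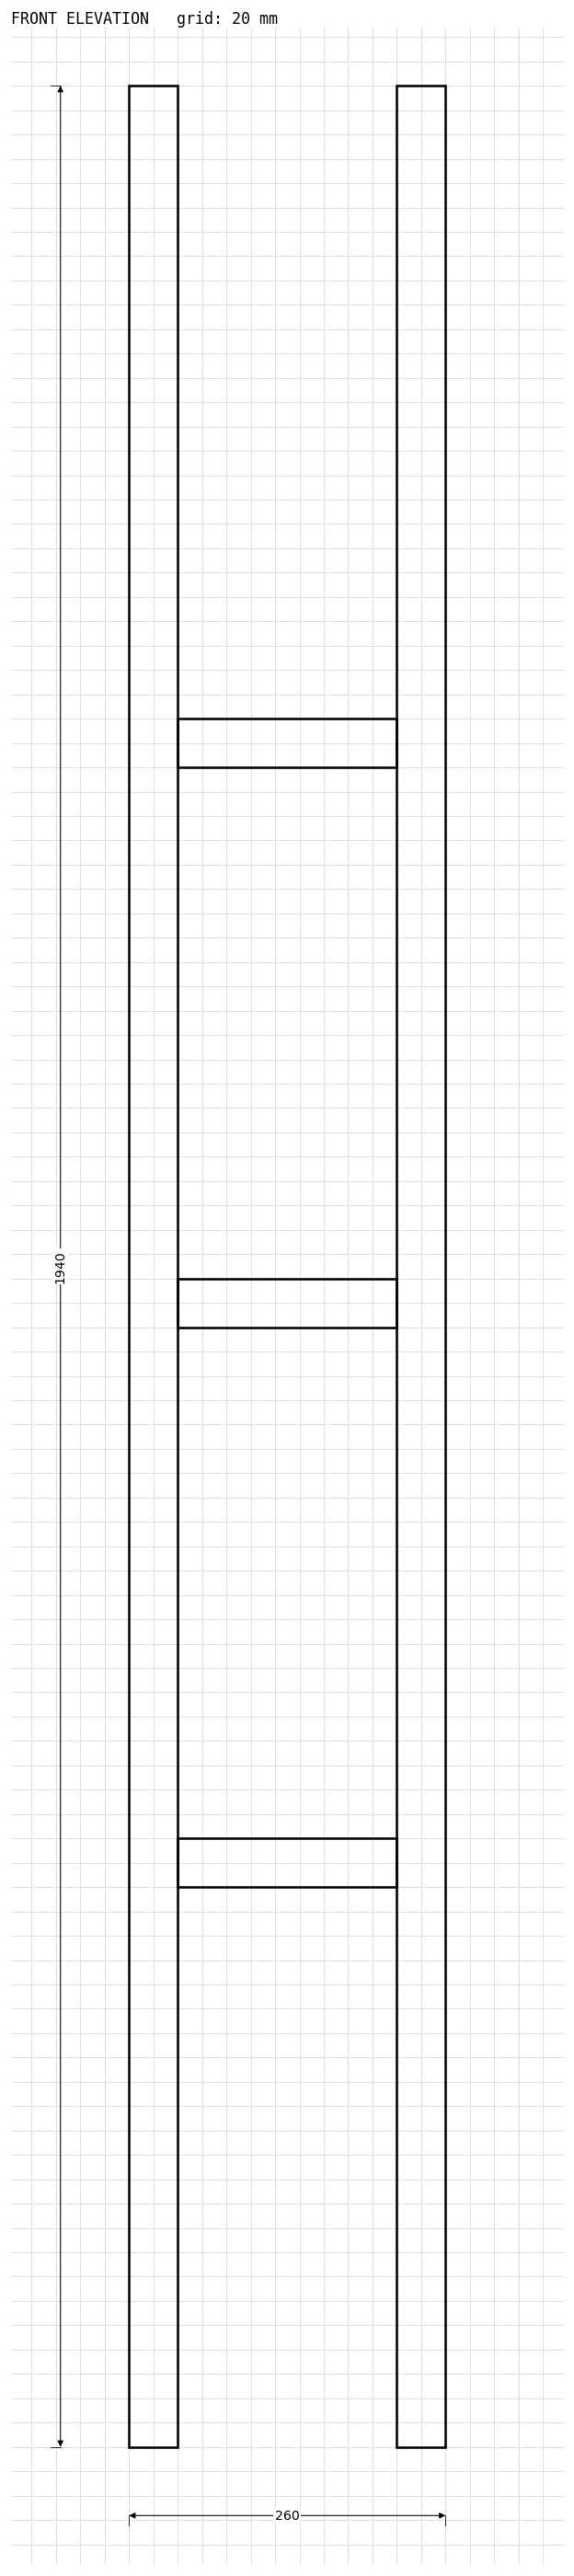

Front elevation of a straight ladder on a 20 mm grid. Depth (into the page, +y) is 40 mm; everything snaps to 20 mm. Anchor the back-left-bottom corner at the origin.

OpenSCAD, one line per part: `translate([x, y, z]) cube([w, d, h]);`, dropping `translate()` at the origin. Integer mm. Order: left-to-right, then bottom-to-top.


cube([40, 40, 1940]);
translate([40, 0, 460]) cube([180, 40, 40]);
translate([40, 0, 920]) cube([180, 40, 40]);
translate([40, 0, 1380]) cube([180, 40, 40]);
translate([220, 0, 0]) cube([40, 40, 1940]);
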